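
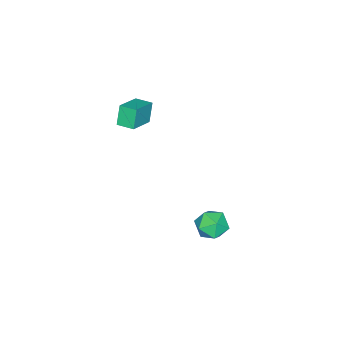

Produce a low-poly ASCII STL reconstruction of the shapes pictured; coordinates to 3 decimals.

solid 
facet normal -0.175 0.773 0.609
outer loop
vertex 0.436 4.271 -3.157
vertex 0.047 3.67 -2.506
vertex 0.994 3.864 -2.48
endloop
endfacet
facet normal 0.401 0.893 0.206
outer loop
vertex 0.436 4.271 -3.157
vertex 0.994 3.864 -2.48
vertex 1.311 3.932 -3.392
endloop
endfacet
facet normal 0.202 0.854 -0.479
outer loop
vertex 0.436 4.271 -3.157
vertex 1.311 3.932 -3.392
vertex 0.559 3.78 -3.981
endloop
endfacet
facet normal -0.496 0.712 -0.498
outer loop
vertex 0.436 4.271 -3.157
vertex 0.559 3.78 -3.981
vertex -0.222 3.619 -3.434
endloop
endfacet
facet normal -0.729 0.662 0.175
outer loop
vertex 0.436 4.271 -3.157
vertex -0.222 3.619 -3.434
vertex 0.047 3.67 -2.506
endloop
endfacet
facet normal 0.870 0.368 0.330
outer loop
vertex 1.311 3.932 -3.392
vertex 0.994 3.864 -2.48
vertex 1.462 3.121 -2.886
endloop
endfacet
facet normal -0.063 0.175 0.983
outer loop
vertex 0.994 3.864 -2.48
vertex 0.047 3.67 -2.506
vertex 0.681 2.96 -2.339
endloop
endfacet
facet normal -0.960 -0.005 0.279
outer loop
vertex 0.047 3.67 -2.506
vertex -0.222 3.619 -3.434
vertex -0.071 2.808 -2.928
endloop
endfacet
facet normal -0.582 0.075 -0.809
outer loop
vertex -0.222 3.619 -3.434
vertex 0.559 3.78 -3.981
vertex 0.246 2.876 -3.84
endloop
endfacet
facet normal 0.548 0.306 -0.779
outer loop
vertex 0.559 3.78 -3.981
vertex 1.311 3.932 -3.392
vertex 1.193 3.07 -3.814
endloop
endfacet
facet normal 0.496 -0.712 0.498
outer loop
vertex 0.804 2.469 -3.163
vertex 1.462 3.121 -2.886
vertex 0.681 2.96 -2.339
endloop
endfacet
facet normal -0.202 -0.854 0.479
outer loop
vertex 0.804 2.469 -3.163
vertex 0.681 2.96 -2.339
vertex -0.071 2.808 -2.928
endloop
endfacet
facet normal -0.401 -0.893 -0.206
outer loop
vertex 0.804 2.469 -3.163
vertex -0.071 2.808 -2.928
vertex 0.246 2.876 -3.84
endloop
endfacet
facet normal 0.175 -0.773 -0.609
outer loop
vertex 0.804 2.469 -3.163
vertex 0.246 2.876 -3.84
vertex 1.193 3.07 -3.814
endloop
endfacet
facet normal 0.729 -0.662 -0.175
outer loop
vertex 0.804 2.469 -3.163
vertex 1.193 3.07 -3.814
vertex 1.462 3.121 -2.886
endloop
endfacet
facet normal 0.582 -0.075 0.809
outer loop
vertex 0.681 2.96 -2.339
vertex 1.462 3.121 -2.886
vertex 0.994 3.864 -2.48
endloop
endfacet
facet normal -0.548 -0.306 0.779
outer loop
vertex -0.071 2.808 -2.928
vertex 0.681 2.96 -2.339
vertex 0.047 3.67 -2.506
endloop
endfacet
facet normal -0.870 -0.368 -0.330
outer loop
vertex 0.246 2.876 -3.84
vertex -0.071 2.808 -2.928
vertex -0.222 3.619 -3.434
endloop
endfacet
facet normal 0.063 -0.175 -0.983
outer loop
vertex 1.193 3.07 -3.814
vertex 0.246 2.876 -3.84
vertex 0.559 3.78 -3.981
endloop
endfacet
facet normal 0.960 0.005 -0.279
outer loop
vertex 1.462 3.121 -2.886
vertex 1.193 3.07 -3.814
vertex 1.311 3.932 -3.392
endloop
endfacet
facet normal -0.927 -0.013 -0.375
outer loop
vertex -4.506 -4.244 -0.59
vertex -4.547 -3.237 -0.523
vertex -4.029 -4.145 -1.774
endloop
endfacet
facet normal 0.041 -0.997 -0.067
outer loop
vertex -2.453 -4.123 -1.137
vertex -4.506 -4.244 -0.59
vertex -4.029 -4.145 -1.774
endloop
endfacet
facet normal -0.927 -0.013 -0.375
outer loop
vertex -4.029 -4.145 -1.774
vertex -4.547 -3.237 -0.523
vertex -4.07 -3.138 -1.707
endloop
endfacet
facet normal 0.373 0.077 -0.925
outer loop
vertex -4.07 -3.138 -1.707
vertex -2.453 -4.123 -1.137
vertex -4.029 -4.145 -1.774
endloop
endfacet
facet normal -0.373 -0.077 0.925
outer loop
vertex -4.506 -4.244 -0.59
vertex -2.971 -3.215 0.114
vertex -4.547 -3.237 -0.523
endloop
endfacet
facet normal 0.041 -0.997 -0.067
outer loop
vertex -2.93 -4.222 0.047
vertex -4.506 -4.244 -0.59
vertex -2.453 -4.123 -1.137
endloop
endfacet
facet normal -0.373 -0.077 0.925
outer loop
vertex -2.93 -4.222 0.047
vertex -2.971 -3.215 0.114
vertex -4.506 -4.244 -0.59
endloop
endfacet
facet normal -0.041 0.997 0.067
outer loop
vertex -4.547 -3.237 -0.523
vertex -2.971 -3.215 0.114
vertex -4.07 -3.138 -1.707
endloop
endfacet
facet normal 0.373 0.077 -0.925
outer loop
vertex -2.494 -3.116 -1.07
vertex -2.453 -4.123 -1.137
vertex -4.07 -3.138 -1.707
endloop
endfacet
facet normal -0.041 0.997 0.067
outer loop
vertex -4.07 -3.138 -1.707
vertex -2.971 -3.215 0.114
vertex -2.494 -3.116 -1.07
endloop
endfacet
facet normal 0.927 0.013 0.375
outer loop
vertex -2.494 -3.116 -1.07
vertex -2.93 -4.222 0.047
vertex -2.453 -4.123 -1.137
endloop
endfacet
facet normal 0.927 0.013 0.375
outer loop
vertex -2.971 -3.215 0.114
vertex -2.93 -4.222 0.047
vertex -2.494 -3.116 -1.07
endloop
endfacet

endsolid


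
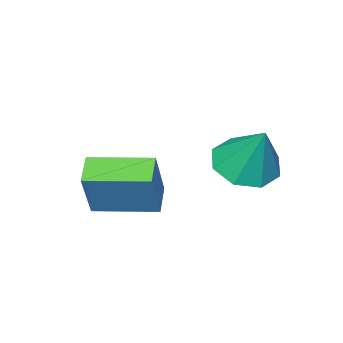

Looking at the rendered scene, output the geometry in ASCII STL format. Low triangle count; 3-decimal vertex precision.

solid 
facet normal -0.611 0.788 0.075
outer loop
vertex 2.772 0.542 -1.31
vertex 3.478 1.127 -1.708
vertex 2.124 0.197 -2.965
endloop
endfacet
facet normal -0.706 -0.586 0.398
outer loop
vertex 3.322 -1.347 -3.112
vertex 2.772 0.542 -1.31
vertex 2.124 0.197 -2.965
endloop
endfacet
facet normal -0.611 0.788 0.075
outer loop
vertex 2.124 0.197 -2.965
vertex 3.478 1.127 -1.708
vertex 2.83 0.782 -3.363
endloop
endfacet
facet normal -0.358 -0.190 -0.914
outer loop
vertex 2.83 0.782 -3.363
vertex 3.322 -1.347 -3.112
vertex 2.124 0.197 -2.965
endloop
endfacet
facet normal 0.358 0.190 0.914
outer loop
vertex 2.772 0.542 -1.31
vertex 4.676 -0.417 -1.855
vertex 3.478 1.127 -1.708
endloop
endfacet
facet normal -0.706 -0.586 0.398
outer loop
vertex 3.97 -1.002 -1.457
vertex 2.772 0.542 -1.31
vertex 3.322 -1.347 -3.112
endloop
endfacet
facet normal 0.358 0.190 0.914
outer loop
vertex 3.97 -1.002 -1.457
vertex 4.676 -0.417 -1.855
vertex 2.772 0.542 -1.31
endloop
endfacet
facet normal 0.706 0.586 -0.398
outer loop
vertex 3.478 1.127 -1.708
vertex 4.676 -0.417 -1.855
vertex 2.83 0.782 -3.363
endloop
endfacet
facet normal -0.358 -0.190 -0.914
outer loop
vertex 4.028 -0.762 -3.51
vertex 3.322 -1.347 -3.112
vertex 2.83 0.782 -3.363
endloop
endfacet
facet normal 0.706 0.586 -0.398
outer loop
vertex 2.83 0.782 -3.363
vertex 4.676 -0.417 -1.855
vertex 4.028 -0.762 -3.51
endloop
endfacet
facet normal 0.611 -0.788 -0.075
outer loop
vertex 4.028 -0.762 -3.51
vertex 3.97 -1.002 -1.457
vertex 3.322 -1.347 -3.112
endloop
endfacet
facet normal 0.611 -0.788 -0.075
outer loop
vertex 4.676 -0.417 -1.855
vertex 3.97 -1.002 -1.457
vertex 4.028 -0.762 -3.51
endloop
endfacet
facet normal -0.097 -0.473 -0.876
outer loop
vertex 1.544 1.501 -1.066
vertex 1.041 2.324 -1.455
vertex 2.036 2.027 -1.405
endloop
endfacet
facet normal 0.736 -0.297 0.608
outer loop
vertex 1.544 1.501 -1.066
vertex 2.036 2.027 -1.405
vertex 1.219 3.196 0.155
endloop
endfacet
facet normal -0.097 -0.473 -0.876
outer loop
vertex 2.036 2.027 -1.405
vertex 1.041 2.324 -1.455
vertex 1.946 2.727 -1.773
endloop
endfacet
facet normal 0.921 0.267 0.282
outer loop
vertex 2.036 2.027 -1.405
vertex 1.946 2.727 -1.773
vertex 1.219 3.196 0.155
endloop
endfacet
facet normal -0.096 -0.474 -0.875
outer loop
vertex 1.946 2.727 -1.773
vertex 1.041 2.324 -1.455
vertex 1.325 3.191 -1.956
endloop
endfacet
facet normal 0.593 0.805 0.028
outer loop
vertex 1.946 2.727 -1.773
vertex 1.325 3.191 -1.956
vertex 1.219 3.196 0.155
endloop
endfacet
facet normal -0.097 -0.474 -0.875
outer loop
vertex 1.325 3.191 -1.956
vertex 1.041 2.324 -1.455
vertex 0.538 3.147 -1.845
endloop
endfacet
facet normal -0.057 0.998 -0.005
outer loop
vertex 1.325 3.191 -1.956
vertex 0.538 3.147 -1.845
vertex 1.219 3.196 0.155
endloop
endfacet
facet normal -0.097 -0.474 -0.875
outer loop
vertex 0.538 3.147 -1.845
vertex 1.041 2.324 -1.455
vertex 0.046 2.621 -1.506
endloop
endfacet
facet normal -0.647 0.735 0.202
outer loop
vertex 0.538 3.147 -1.845
vertex 0.046 2.621 -1.506
vertex 1.219 3.196 0.155
endloop
endfacet
facet normal -0.097 -0.474 -0.875
outer loop
vertex 0.046 2.621 -1.506
vertex 1.041 2.324 -1.455
vertex 0.136 1.922 -1.137
endloop
endfacet
facet normal -0.832 0.172 0.528
outer loop
vertex 0.046 2.621 -1.506
vertex 0.136 1.922 -1.137
vertex 1.219 3.196 0.155
endloop
endfacet
facet normal -0.097 -0.474 -0.875
outer loop
vertex 0.136 1.922 -1.137
vertex 1.041 2.324 -1.455
vertex 0.757 1.458 -0.955
endloop
endfacet
facet normal -0.503 -0.366 0.783
outer loop
vertex 0.136 1.922 -1.137
vertex 0.757 1.458 -0.955
vertex 1.219 3.196 0.155
endloop
endfacet
facet normal -0.098 -0.473 -0.875
outer loop
vertex 0.757 1.458 -0.955
vertex 1.041 2.324 -1.455
vertex 1.544 1.501 -1.066
endloop
endfacet
facet normal 0.146 -0.560 0.816
outer loop
vertex 0.757 1.458 -0.955
vertex 1.544 1.501 -1.066
vertex 1.219 3.196 0.155
endloop
endfacet

endsolid


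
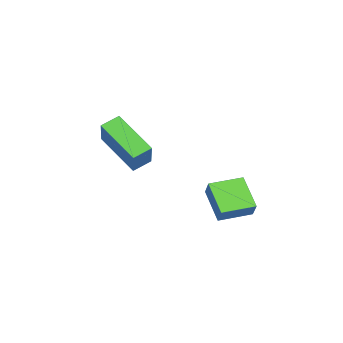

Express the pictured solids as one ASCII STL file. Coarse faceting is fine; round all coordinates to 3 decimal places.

solid 
facet normal -0.683 -0.249 -0.687
outer loop
vertex 1.403 -2.818 2.528
vertex 2.092 -1.273 1.284
vertex 1.965 -3.36 2.166
endloop
endfacet
facet normal -0.328 -0.736 0.593
outer loop
vertex 3.208 -2.907 3.416
vertex 1.403 -2.818 2.528
vertex 1.965 -3.36 2.166
endloop
endfacet
facet normal -0.683 -0.249 -0.687
outer loop
vertex 1.965 -3.36 2.166
vertex 2.092 -1.273 1.284
vertex 2.653 -1.815 0.922
endloop
endfacet
facet normal 0.653 -0.630 -0.421
outer loop
vertex 2.653 -1.815 0.922
vertex 3.208 -2.907 3.416
vertex 1.965 -3.36 2.166
endloop
endfacet
facet normal -0.653 0.630 0.421
outer loop
vertex 1.403 -2.818 2.528
vertex 3.335 -0.82 2.534
vertex 2.092 -1.273 1.284
endloop
endfacet
facet normal -0.328 -0.735 0.593
outer loop
vertex 2.647 -2.365 3.778
vertex 1.403 -2.818 2.528
vertex 3.208 -2.907 3.416
endloop
endfacet
facet normal -0.653 0.630 0.421
outer loop
vertex 2.647 -2.365 3.778
vertex 3.335 -0.82 2.534
vertex 1.403 -2.818 2.528
endloop
endfacet
facet normal 0.328 0.736 -0.593
outer loop
vertex 2.092 -1.273 1.284
vertex 3.335 -0.82 2.534
vertex 2.653 -1.815 0.922
endloop
endfacet
facet normal 0.653 -0.630 -0.421
outer loop
vertex 3.897 -1.362 2.172
vertex 3.208 -2.907 3.416
vertex 2.653 -1.815 0.922
endloop
endfacet
facet normal 0.328 0.736 -0.593
outer loop
vertex 2.653 -1.815 0.922
vertex 3.335 -0.82 2.534
vertex 3.897 -1.362 2.172
endloop
endfacet
facet normal 0.683 0.248 0.687
outer loop
vertex 3.897 -1.362 2.172
vertex 2.647 -2.365 3.778
vertex 3.208 -2.907 3.416
endloop
endfacet
facet normal 0.683 0.249 0.687
outer loop
vertex 3.335 -0.82 2.534
vertex 2.647 -2.365 3.778
vertex 3.897 -1.362 2.172
endloop
endfacet
facet normal -0.578 -0.496 0.649
outer loop
vertex 2.319 1.105 0.488
vertex 1.501 2.256 0.639
vertex 1.775 0.811 -0.221
endloop
endfacet
facet normal 0.576 -0.810 -0.106
outer loop
vertex 2.699 1.604 -1.259
vertex 2.319 1.105 0.488
vertex 1.775 0.811 -0.221
endloop
endfacet
facet normal -0.578 -0.496 0.649
outer loop
vertex 1.775 0.811 -0.221
vertex 1.501 2.256 0.639
vertex 0.957 1.962 -0.07
endloop
endfacet
facet normal -0.579 -0.312 -0.754
outer loop
vertex 0.957 1.962 -0.07
vertex 2.699 1.604 -1.259
vertex 1.775 0.811 -0.221
endloop
endfacet
facet normal 0.579 0.312 0.754
outer loop
vertex 2.319 1.105 0.488
vertex 2.425 3.049 -0.399
vertex 1.501 2.256 0.639
endloop
endfacet
facet normal 0.576 -0.810 -0.106
outer loop
vertex 3.243 1.898 -0.55
vertex 2.319 1.105 0.488
vertex 2.699 1.604 -1.259
endloop
endfacet
facet normal 0.579 0.312 0.754
outer loop
vertex 3.243 1.898 -0.55
vertex 2.425 3.049 -0.399
vertex 2.319 1.105 0.488
endloop
endfacet
facet normal -0.576 0.810 0.106
outer loop
vertex 1.501 2.256 0.639
vertex 2.425 3.049 -0.399
vertex 0.957 1.962 -0.07
endloop
endfacet
facet normal -0.579 -0.312 -0.754
outer loop
vertex 1.881 2.755 -1.108
vertex 2.699 1.604 -1.259
vertex 0.957 1.962 -0.07
endloop
endfacet
facet normal -0.576 0.810 0.106
outer loop
vertex 0.957 1.962 -0.07
vertex 2.425 3.049 -0.399
vertex 1.881 2.755 -1.108
endloop
endfacet
facet normal 0.578 0.496 -0.649
outer loop
vertex 1.881 2.755 -1.108
vertex 3.243 1.898 -0.55
vertex 2.699 1.604 -1.259
endloop
endfacet
facet normal 0.578 0.496 -0.649
outer loop
vertex 2.425 3.049 -0.399
vertex 3.243 1.898 -0.55
vertex 1.881 2.755 -1.108
endloop
endfacet

endsolid


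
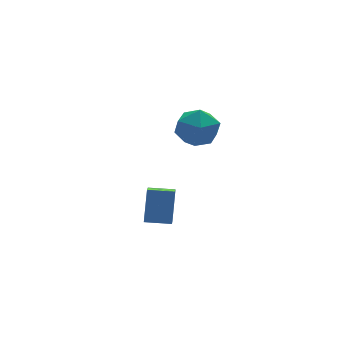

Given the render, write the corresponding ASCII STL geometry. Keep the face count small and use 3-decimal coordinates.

solid 
facet normal -0.283 -0.423 -0.861
outer loop
vertex -0.697 0.011 -2.159
vertex -1.64 0.513 -2.095
vertex -0.288 0.849 -2.705
endloop
endfacet
facet normal 0.881 -0.469 -0.060
outer loop
vertex 0.14 1.487 -1.405
vertex -0.697 0.011 -2.159
vertex -0.288 0.849 -2.705
endloop
endfacet
facet normal -0.283 -0.423 -0.861
outer loop
vertex -0.288 0.849 -2.705
vertex -1.64 0.513 -2.095
vertex -1.231 1.351 -2.641
endloop
endfacet
facet normal 0.379 0.776 -0.505
outer loop
vertex -1.231 1.351 -2.641
vertex 0.14 1.487 -1.405
vertex -0.288 0.849 -2.705
endloop
endfacet
facet normal -0.379 -0.776 0.505
outer loop
vertex -0.697 0.011 -2.159
vertex -1.212 1.151 -0.795
vertex -1.64 0.513 -2.095
endloop
endfacet
facet normal 0.881 -0.469 -0.060
outer loop
vertex -0.269 0.649 -0.859
vertex -0.697 0.011 -2.159
vertex 0.14 1.487 -1.405
endloop
endfacet
facet normal -0.379 -0.776 0.505
outer loop
vertex -0.269 0.649 -0.859
vertex -1.212 1.151 -0.795
vertex -0.697 0.011 -2.159
endloop
endfacet
facet normal -0.881 0.469 0.060
outer loop
vertex -1.64 0.513 -2.095
vertex -1.212 1.151 -0.795
vertex -1.231 1.351 -2.641
endloop
endfacet
facet normal 0.379 0.776 -0.505
outer loop
vertex -0.803 1.989 -1.341
vertex 0.14 1.487 -1.405
vertex -1.231 1.351 -2.641
endloop
endfacet
facet normal -0.881 0.469 0.060
outer loop
vertex -1.231 1.351 -2.641
vertex -1.212 1.151 -0.795
vertex -0.803 1.989 -1.341
endloop
endfacet
facet normal 0.283 0.423 0.861
outer loop
vertex -0.803 1.989 -1.341
vertex -0.269 0.649 -0.859
vertex 0.14 1.487 -1.405
endloop
endfacet
facet normal 0.283 0.423 0.861
outer loop
vertex -1.212 1.151 -0.795
vertex -0.269 0.649 -0.859
vertex -0.803 1.989 -1.341
endloop
endfacet
facet normal -0.998 0.043 -0.043
outer loop
vertex -0.191 0.861 2.374
vertex -0.237 -0.123 2.453
vertex -0.248 0.439 3.266
endloop
endfacet
facet normal -0.730 0.634 0.253
outer loop
vertex -0.191 0.861 2.374
vertex -0.248 0.439 3.266
vertex 0.363 1.201 3.119
endloop
endfacet
facet normal -0.284 0.934 -0.215
outer loop
vertex -0.191 0.861 2.374
vertex 0.363 1.201 3.119
vertex 0.752 1.111 2.214
endloop
endfacet
facet normal -0.276 0.529 -0.803
outer loop
vertex -0.191 0.861 2.374
vertex 0.752 1.111 2.214
vertex 0.381 0.293 1.803
endloop
endfacet
facet normal -0.717 -0.022 -0.696
outer loop
vertex -0.191 0.861 2.374
vertex 0.381 0.293 1.803
vertex -0.237 -0.123 2.453
endloop
endfacet
facet normal -0.350 0.440 0.827
outer loop
vertex 0.363 1.201 3.119
vertex -0.248 0.439 3.266
vertex 0.659 0.427 3.657
endloop
endfacet
facet normal -0.785 -0.515 0.345
outer loop
vertex -0.248 0.439 3.266
vertex -0.237 -0.123 2.453
vertex 0.288 -0.391 3.246
endloop
endfacet
facet normal -0.330 -0.621 -0.711
outer loop
vertex -0.237 -0.123 2.453
vertex 0.381 0.293 1.803
vertex 0.677 -0.481 2.341
endloop
endfacet
facet normal 0.384 0.269 -0.883
outer loop
vertex 0.381 0.293 1.803
vertex 0.752 1.111 2.214
vertex 1.288 0.281 2.194
endloop
endfacet
facet normal 0.371 0.926 0.067
outer loop
vertex 0.752 1.111 2.214
vertex 0.363 1.201 3.119
vertex 1.277 0.843 3.007
endloop
endfacet
facet normal 0.276 -0.529 0.803
outer loop
vertex 1.231 -0.141 3.086
vertex 0.659 0.427 3.657
vertex 0.288 -0.391 3.246
endloop
endfacet
facet normal 0.284 -0.934 0.215
outer loop
vertex 1.231 -0.141 3.086
vertex 0.288 -0.391 3.246
vertex 0.677 -0.481 2.341
endloop
endfacet
facet normal 0.730 -0.634 -0.253
outer loop
vertex 1.231 -0.141 3.086
vertex 0.677 -0.481 2.341
vertex 1.288 0.281 2.194
endloop
endfacet
facet normal 0.998 -0.043 0.043
outer loop
vertex 1.231 -0.141 3.086
vertex 1.288 0.281 2.194
vertex 1.277 0.843 3.007
endloop
endfacet
facet normal 0.717 0.022 0.696
outer loop
vertex 1.231 -0.141 3.086
vertex 1.277 0.843 3.007
vertex 0.659 0.427 3.657
endloop
endfacet
facet normal -0.384 -0.269 0.883
outer loop
vertex 0.288 -0.391 3.246
vertex 0.659 0.427 3.657
vertex -0.248 0.439 3.266
endloop
endfacet
facet normal -0.371 -0.926 -0.067
outer loop
vertex 0.677 -0.481 2.341
vertex 0.288 -0.391 3.246
vertex -0.237 -0.123 2.453
endloop
endfacet
facet normal 0.350 -0.440 -0.827
outer loop
vertex 1.288 0.281 2.194
vertex 0.677 -0.481 2.341
vertex 0.381 0.293 1.803
endloop
endfacet
facet normal 0.785 0.515 -0.345
outer loop
vertex 1.277 0.843 3.007
vertex 1.288 0.281 2.194
vertex 0.752 1.111 2.214
endloop
endfacet
facet normal 0.330 0.621 0.711
outer loop
vertex 0.659 0.427 3.657
vertex 1.277 0.843 3.007
vertex 0.363 1.201 3.119
endloop
endfacet

endsolid


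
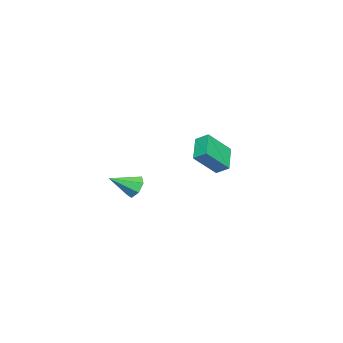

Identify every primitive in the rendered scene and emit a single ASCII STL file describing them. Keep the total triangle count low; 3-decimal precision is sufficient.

solid 
facet normal -0.551 0.471 -0.688
outer loop
vertex -4.929 3.13 -1.383
vertex -4.865 3.894 -0.911
vertex -3.491 3.545 -2.251
endloop
endfacet
facet normal -0.071 -0.849 -0.524
outer loop
vertex -2.415 2.626 -0.909
vertex -4.929 3.13 -1.383
vertex -3.491 3.545 -2.251
endloop
endfacet
facet normal -0.551 0.471 -0.688
outer loop
vertex -3.491 3.545 -2.251
vertex -4.865 3.894 -0.911
vertex -3.427 4.309 -1.779
endloop
endfacet
facet normal 0.831 0.240 -0.502
outer loop
vertex -3.427 4.309 -1.779
vertex -2.415 2.626 -0.909
vertex -3.491 3.545 -2.251
endloop
endfacet
facet normal -0.831 -0.240 0.502
outer loop
vertex -4.929 3.13 -1.383
vertex -3.789 2.975 0.431
vertex -4.865 3.894 -0.911
endloop
endfacet
facet normal -0.071 -0.849 -0.524
outer loop
vertex -3.853 2.211 -0.041
vertex -4.929 3.13 -1.383
vertex -2.415 2.626 -0.909
endloop
endfacet
facet normal -0.831 -0.240 0.502
outer loop
vertex -3.853 2.211 -0.041
vertex -3.789 2.975 0.431
vertex -4.929 3.13 -1.383
endloop
endfacet
facet normal 0.071 0.849 0.524
outer loop
vertex -4.865 3.894 -0.911
vertex -3.789 2.975 0.431
vertex -3.427 4.309 -1.779
endloop
endfacet
facet normal 0.831 0.240 -0.502
outer loop
vertex -2.351 3.39 -0.437
vertex -2.415 2.626 -0.909
vertex -3.427 4.309 -1.779
endloop
endfacet
facet normal 0.071 0.849 0.524
outer loop
vertex -3.427 4.309 -1.779
vertex -3.789 2.975 0.431
vertex -2.351 3.39 -0.437
endloop
endfacet
facet normal 0.551 -0.471 0.688
outer loop
vertex -2.351 3.39 -0.437
vertex -3.853 2.211 -0.041
vertex -2.415 2.626 -0.909
endloop
endfacet
facet normal 0.551 -0.471 0.688
outer loop
vertex -3.789 2.975 0.431
vertex -3.853 2.211 -0.041
vertex -2.351 3.39 -0.437
endloop
endfacet
facet normal -0.562 0.665 -0.492
outer loop
vertex 3.449 1.488 -1.768
vertex 2.951 1.492 -1.194
vertex 3.562 1.933 -1.295
endloop
endfacet
facet normal 0.965 0.031 -0.260
outer loop
vertex 3.449 1.488 -1.768
vertex 3.562 1.933 -1.295
vertex 3.849 0.428 -0.406
endloop
endfacet
facet normal -0.561 0.665 -0.493
outer loop
vertex 3.562 1.933 -1.295
vertex 2.951 1.492 -1.194
vertex 3.214 2.046 -0.746
endloop
endfacet
facet normal 0.807 0.407 0.428
outer loop
vertex 3.562 1.933 -1.295
vertex 3.214 2.046 -0.746
vertex 3.849 0.428 -0.406
endloop
endfacet
facet normal -0.562 0.665 -0.492
outer loop
vertex 3.214 2.046 -0.746
vertex 2.951 1.492 -1.194
vertex 2.669 1.742 -0.534
endloop
endfacet
facet normal 0.209 0.279 0.937
outer loop
vertex 3.214 2.046 -0.746
vertex 2.669 1.742 -0.534
vertex 3.849 0.428 -0.406
endloop
endfacet
facet normal -0.562 0.665 -0.492
outer loop
vertex 2.669 1.742 -0.534
vertex 2.951 1.492 -1.194
vertex 2.336 1.25 -0.819
endloop
endfacet
facet normal -0.382 -0.256 0.888
outer loop
vertex 2.669 1.742 -0.534
vertex 2.336 1.25 -0.819
vertex 3.849 0.428 -0.406
endloop
endfacet
facet normal -0.562 0.665 -0.492
outer loop
vertex 2.336 1.25 -0.819
vertex 2.951 1.492 -1.194
vertex 2.466 0.94 -1.387
endloop
endfacet
facet normal -0.518 -0.795 0.315
outer loop
vertex 2.336 1.25 -0.819
vertex 2.466 0.94 -1.387
vertex 3.849 0.428 -0.406
endloop
endfacet
facet normal -0.562 0.665 -0.492
outer loop
vertex 2.466 0.94 -1.387
vertex 2.951 1.492 -1.194
vertex 2.961 1.046 -1.809
endloop
endfacet
facet normal -0.098 -0.932 -0.349
outer loop
vertex 2.466 0.94 -1.387
vertex 2.961 1.046 -1.809
vertex 3.849 0.428 -0.406
endloop
endfacet
facet normal -0.561 0.666 -0.492
outer loop
vertex 2.961 1.046 -1.809
vertex 2.951 1.492 -1.194
vertex 3.449 1.488 -1.768
endloop
endfacet
facet normal 0.562 -0.565 -0.604
outer loop
vertex 2.961 1.046 -1.809
vertex 3.449 1.488 -1.768
vertex 3.849 0.428 -0.406
endloop
endfacet

endsolid


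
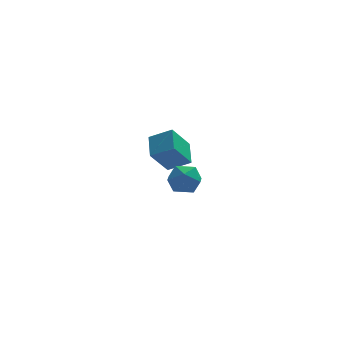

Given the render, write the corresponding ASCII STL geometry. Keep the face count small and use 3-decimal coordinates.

solid 
facet normal -0.424 0.803 0.419
outer loop
vertex -1.481 -1.089 3.711
vertex -1.234 -1.355 4.47
vertex -0.733 -0.854 4.017
endloop
endfacet
facet normal -0.199 0.949 -0.243
outer loop
vertex -1.481 -1.089 3.711
vertex -0.733 -0.854 4.017
vertex -0.806 -1.076 3.209
endloop
endfacet
facet normal -0.524 0.498 -0.691
outer loop
vertex -1.481 -1.089 3.711
vertex -0.806 -1.076 3.209
vertex -1.352 -1.714 3.163
endloop
endfacet
facet normal -0.949 0.073 -0.306
outer loop
vertex -1.481 -1.089 3.711
vertex -1.352 -1.714 3.163
vertex -1.617 -1.886 3.943
endloop
endfacet
facet normal -0.887 0.262 0.380
outer loop
vertex -1.481 -1.089 3.711
vertex -1.617 -1.886 3.943
vertex -1.234 -1.355 4.47
endloop
endfacet
facet normal 0.503 0.821 -0.271
outer loop
vertex -0.806 -1.076 3.209
vertex -0.733 -0.854 4.017
vertex -0.143 -1.334 3.657
endloop
endfacet
facet normal 0.139 0.584 0.800
outer loop
vertex -0.733 -0.854 4.017
vertex -1.234 -1.355 4.47
vertex -0.408 -1.506 4.437
endloop
endfacet
facet normal -0.611 -0.291 0.737
outer loop
vertex -1.234 -1.355 4.47
vertex -1.617 -1.886 3.943
vertex -0.954 -2.144 4.391
endloop
endfacet
facet normal -0.712 -0.595 -0.373
outer loop
vertex -1.617 -1.886 3.943
vertex -1.352 -1.714 3.163
vertex -1.027 -2.366 3.583
endloop
endfacet
facet normal -0.023 0.092 -0.996
outer loop
vertex -1.352 -1.714 3.163
vertex -0.806 -1.076 3.209
vertex -0.526 -1.865 3.13
endloop
endfacet
facet normal 0.949 -0.073 0.306
outer loop
vertex -0.279 -2.131 3.889
vertex -0.143 -1.334 3.657
vertex -0.408 -1.506 4.437
endloop
endfacet
facet normal 0.524 -0.498 0.691
outer loop
vertex -0.279 -2.131 3.889
vertex -0.408 -1.506 4.437
vertex -0.954 -2.144 4.391
endloop
endfacet
facet normal 0.199 -0.949 0.243
outer loop
vertex -0.279 -2.131 3.889
vertex -0.954 -2.144 4.391
vertex -1.027 -2.366 3.583
endloop
endfacet
facet normal 0.424 -0.803 -0.419
outer loop
vertex -0.279 -2.131 3.889
vertex -1.027 -2.366 3.583
vertex -0.526 -1.865 3.13
endloop
endfacet
facet normal 0.887 -0.262 -0.380
outer loop
vertex -0.279 -2.131 3.889
vertex -0.526 -1.865 3.13
vertex -0.143 -1.334 3.657
endloop
endfacet
facet normal 0.712 0.595 0.373
outer loop
vertex -0.408 -1.506 4.437
vertex -0.143 -1.334 3.657
vertex -0.733 -0.854 4.017
endloop
endfacet
facet normal 0.023 -0.092 0.996
outer loop
vertex -0.954 -2.144 4.391
vertex -0.408 -1.506 4.437
vertex -1.234 -1.355 4.47
endloop
endfacet
facet normal -0.503 -0.821 0.271
outer loop
vertex -1.027 -2.366 3.583
vertex -0.954 -2.144 4.391
vertex -1.617 -1.886 3.943
endloop
endfacet
facet normal -0.139 -0.584 -0.800
outer loop
vertex -0.526 -1.865 3.13
vertex -1.027 -2.366 3.583
vertex -1.352 -1.714 3.163
endloop
endfacet
facet normal 0.611 0.291 -0.737
outer loop
vertex -0.143 -1.334 3.657
vertex -0.526 -1.865 3.13
vertex -0.806 -1.076 3.209
endloop
endfacet
facet normal -0.531 -0.330 0.780
outer loop
vertex -0.858 2.807 3.33
vertex -0.807 4.018 3.877
vertex -1.882 3.108 2.76
endloop
endfacet
facet normal -0.039 -0.911 -0.411
outer loop
vertex -1.053 3.622 1.543
vertex -0.858 2.807 3.33
vertex -1.882 3.108 2.76
endloop
endfacet
facet normal -0.531 -0.330 0.780
outer loop
vertex -1.882 3.108 2.76
vertex -0.807 4.018 3.877
vertex -1.831 4.319 3.307
endloop
endfacet
facet normal -0.846 0.249 -0.471
outer loop
vertex -1.831 4.319 3.307
vertex -1.053 3.622 1.543
vertex -1.882 3.108 2.76
endloop
endfacet
facet normal 0.846 -0.249 0.471
outer loop
vertex -0.858 2.807 3.33
vertex 0.022 4.532 2.66
vertex -0.807 4.018 3.877
endloop
endfacet
facet normal -0.039 -0.911 -0.411
outer loop
vertex -0.029 3.321 2.113
vertex -0.858 2.807 3.33
vertex -1.053 3.622 1.543
endloop
endfacet
facet normal 0.846 -0.249 0.471
outer loop
vertex -0.029 3.321 2.113
vertex 0.022 4.532 2.66
vertex -0.858 2.807 3.33
endloop
endfacet
facet normal 0.039 0.911 0.411
outer loop
vertex -0.807 4.018 3.877
vertex 0.022 4.532 2.66
vertex -1.831 4.319 3.307
endloop
endfacet
facet normal -0.846 0.249 -0.471
outer loop
vertex -1.002 4.833 2.09
vertex -1.053 3.622 1.543
vertex -1.831 4.319 3.307
endloop
endfacet
facet normal 0.039 0.911 0.411
outer loop
vertex -1.831 4.319 3.307
vertex 0.022 4.532 2.66
vertex -1.002 4.833 2.09
endloop
endfacet
facet normal 0.531 0.330 -0.780
outer loop
vertex -1.002 4.833 2.09
vertex -0.029 3.321 2.113
vertex -1.053 3.622 1.543
endloop
endfacet
facet normal 0.531 0.330 -0.780
outer loop
vertex 0.022 4.532 2.66
vertex -0.029 3.321 2.113
vertex -1.002 4.833 2.09
endloop
endfacet

endsolid


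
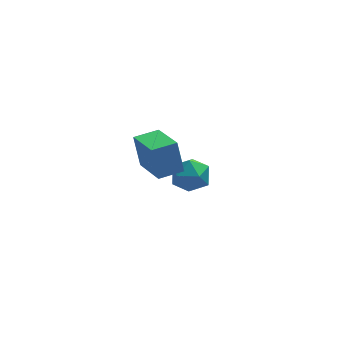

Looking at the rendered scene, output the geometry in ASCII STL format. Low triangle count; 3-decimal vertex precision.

solid 
facet normal -0.987 0.049 0.153
outer loop
vertex 1.001 2.696 -4.189
vertex 1.122 2.333 -3.289
vertex 1.148 3.3 -3.434
endloop
endfacet
facet normal -0.773 0.560 -0.298
outer loop
vertex 1.001 2.696 -4.189
vertex 1.148 3.3 -3.434
vertex 1.597 3.466 -4.287
endloop
endfacet
facet normal -0.457 0.245 -0.855
outer loop
vertex 1.001 2.696 -4.189
vertex 1.597 3.466 -4.287
vertex 1.848 2.602 -4.669
endloop
endfacet
facet normal -0.476 -0.460 -0.750
outer loop
vertex 1.001 2.696 -4.189
vertex 1.848 2.602 -4.669
vertex 1.554 1.902 -4.053
endloop
endfacet
facet normal -0.804 -0.581 -0.126
outer loop
vertex 1.001 2.696 -4.189
vertex 1.554 1.902 -4.053
vertex 1.122 2.333 -3.289
endloop
endfacet
facet normal -0.283 0.958 0.037
outer loop
vertex 1.597 3.466 -4.287
vertex 1.148 3.3 -3.434
vertex 2.086 3.578 -3.447
endloop
endfacet
facet normal -0.630 0.132 0.765
outer loop
vertex 1.148 3.3 -3.434
vertex 1.122 2.333 -3.289
vertex 1.792 2.878 -2.831
endloop
endfacet
facet normal -0.334 -0.889 0.313
outer loop
vertex 1.122 2.333 -3.289
vertex 1.554 1.902 -4.053
vertex 2.043 2.014 -3.213
endloop
endfacet
facet normal 0.196 -0.693 -0.694
outer loop
vertex 1.554 1.902 -4.053
vertex 1.848 2.602 -4.669
vertex 2.492 2.18 -4.066
endloop
endfacet
facet normal 0.227 0.448 -0.865
outer loop
vertex 1.848 2.602 -4.669
vertex 1.597 3.466 -4.287
vertex 2.518 3.147 -4.211
endloop
endfacet
facet normal 0.476 0.460 0.750
outer loop
vertex 2.639 2.784 -3.311
vertex 2.086 3.578 -3.447
vertex 1.792 2.878 -2.831
endloop
endfacet
facet normal 0.457 -0.245 0.855
outer loop
vertex 2.639 2.784 -3.311
vertex 1.792 2.878 -2.831
vertex 2.043 2.014 -3.213
endloop
endfacet
facet normal 0.773 -0.560 0.298
outer loop
vertex 2.639 2.784 -3.311
vertex 2.043 2.014 -3.213
vertex 2.492 2.18 -4.066
endloop
endfacet
facet normal 0.987 -0.049 -0.153
outer loop
vertex 2.639 2.784 -3.311
vertex 2.492 2.18 -4.066
vertex 2.518 3.147 -4.211
endloop
endfacet
facet normal 0.804 0.581 0.126
outer loop
vertex 2.639 2.784 -3.311
vertex 2.518 3.147 -4.211
vertex 2.086 3.578 -3.447
endloop
endfacet
facet normal -0.196 0.693 0.694
outer loop
vertex 1.792 2.878 -2.831
vertex 2.086 3.578 -3.447
vertex 1.148 3.3 -3.434
endloop
endfacet
facet normal -0.227 -0.448 0.865
outer loop
vertex 2.043 2.014 -3.213
vertex 1.792 2.878 -2.831
vertex 1.122 2.333 -3.289
endloop
endfacet
facet normal 0.283 -0.958 -0.037
outer loop
vertex 2.492 2.18 -4.066
vertex 2.043 2.014 -3.213
vertex 1.554 1.902 -4.053
endloop
endfacet
facet normal 0.630 -0.132 -0.765
outer loop
vertex 2.518 3.147 -4.211
vertex 2.492 2.18 -4.066
vertex 1.848 2.602 -4.669
endloop
endfacet
facet normal 0.334 0.889 -0.313
outer loop
vertex 2.086 3.578 -3.447
vertex 2.518 3.147 -4.211
vertex 1.597 3.466 -4.287
endloop
endfacet
facet normal -0.974 -0.224 -0.039
outer loop
vertex -0.708 -1.369 2.328
vertex -1.099 0.46 1.592
vertex -0.531 -1.896 0.924
endloop
endfacet
facet normal 0.195 -0.910 0.366
outer loop
vertex 0.579 -1.64 0.968
vertex -0.708 -1.369 2.328
vertex -0.531 -1.896 0.924
endloop
endfacet
facet normal -0.974 -0.224 -0.039
outer loop
vertex -0.531 -1.896 0.924
vertex -1.099 0.46 1.592
vertex -0.922 -0.066 0.188
endloop
endfacet
facet normal 0.117 -0.349 -0.930
outer loop
vertex -0.922 -0.066 0.188
vertex 0.579 -1.64 0.968
vertex -0.531 -1.896 0.924
endloop
endfacet
facet normal -0.117 0.349 0.930
outer loop
vertex -0.708 -1.369 2.328
vertex 0.011 0.716 1.636
vertex -1.099 0.46 1.592
endloop
endfacet
facet normal 0.195 -0.910 0.366
outer loop
vertex 0.402 -1.114 2.372
vertex -0.708 -1.369 2.328
vertex 0.579 -1.64 0.968
endloop
endfacet
facet normal -0.117 0.349 0.930
outer loop
vertex 0.402 -1.114 2.372
vertex 0.011 0.716 1.636
vertex -0.708 -1.369 2.328
endloop
endfacet
facet normal -0.195 0.910 -0.366
outer loop
vertex -1.099 0.46 1.592
vertex 0.011 0.716 1.636
vertex -0.922 -0.066 0.188
endloop
endfacet
facet normal 0.117 -0.349 -0.930
outer loop
vertex 0.188 0.189 0.232
vertex 0.579 -1.64 0.968
vertex -0.922 -0.066 0.188
endloop
endfacet
facet normal -0.195 0.910 -0.366
outer loop
vertex -0.922 -0.066 0.188
vertex 0.011 0.716 1.636
vertex 0.188 0.189 0.232
endloop
endfacet
facet normal 0.974 0.224 0.039
outer loop
vertex 0.188 0.189 0.232
vertex 0.402 -1.114 2.372
vertex 0.579 -1.64 0.968
endloop
endfacet
facet normal 0.974 0.224 0.039
outer loop
vertex 0.011 0.716 1.636
vertex 0.402 -1.114 2.372
vertex 0.188 0.189 0.232
endloop
endfacet

endsolid


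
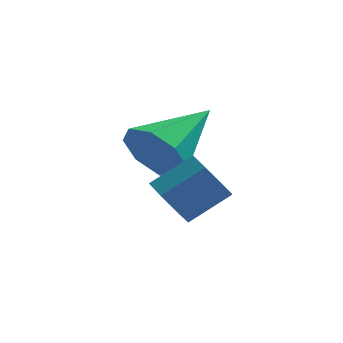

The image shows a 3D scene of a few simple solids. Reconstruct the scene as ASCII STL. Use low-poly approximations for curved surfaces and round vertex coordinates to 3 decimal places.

solid 
facet normal -0.796 -0.249 -0.551
outer loop
vertex 3.211 -0.005 -0.053
vertex 2.769 0.386 0.409
vertex 3.123 0.621 -0.209
endloop
endfacet
facet normal 0.590 -0.116 -0.799
outer loop
vertex 3.211 -0.005 -0.053
vertex 3.123 0.621 -0.209
vertex 4.254 0.323 0.669
endloop
endfacet
facet normal 0.590 -0.115 -0.799
outer loop
vertex 4.254 0.323 0.669
vertex 3.123 0.621 -0.209
vertex 4.165 0.949 0.513
endloop
endfacet
facet normal 0.796 0.251 0.551
outer loop
vertex 4.254 0.323 0.669
vertex 4.165 0.949 0.513
vertex 3.811 0.714 1.131
endloop
endfacet
facet normal -0.796 -0.251 -0.551
outer loop
vertex 3.123 0.621 -0.209
vertex 2.769 0.386 0.409
vertex 2.767 1.069 0.101
endloop
endfacet
facet normal 0.260 0.681 -0.685
outer loop
vertex 3.123 0.621 -0.209
vertex 2.767 1.069 0.101
vertex 4.165 0.949 0.513
endloop
endfacet
facet normal 0.261 0.679 -0.687
outer loop
vertex 4.165 0.949 0.513
vertex 2.767 1.069 0.101
vertex 3.81 1.398 0.822
endloop
endfacet
facet normal 0.796 0.250 0.551
outer loop
vertex 4.165 0.949 0.513
vertex 3.81 1.398 0.822
vertex 3.811 0.714 1.131
endloop
endfacet
facet normal -0.796 -0.251 -0.551
outer loop
vertex 2.767 1.069 0.101
vertex 2.769 0.386 0.409
vertex 2.413 1.003 0.642
endloop
endfacet
facet normal -0.265 0.963 -0.056
outer loop
vertex 2.767 1.069 0.101
vertex 2.413 1.003 0.642
vertex 3.81 1.398 0.822
endloop
endfacet
facet normal -0.265 0.963 -0.056
outer loop
vertex 3.81 1.398 0.822
vertex 2.413 1.003 0.642
vertex 3.456 1.332 1.364
endloop
endfacet
facet normal 0.796 0.250 0.551
outer loop
vertex 3.81 1.398 0.822
vertex 3.456 1.332 1.364
vertex 3.811 0.714 1.131
endloop
endfacet
facet normal -0.796 -0.251 -0.551
outer loop
vertex 2.413 1.003 0.642
vertex 2.769 0.386 0.409
vertex 2.326 0.472 1.009
endloop
endfacet
facet normal -0.591 0.522 0.615
outer loop
vertex 2.413 1.003 0.642
vertex 2.326 0.472 1.009
vertex 3.456 1.332 1.364
endloop
endfacet
facet normal -0.590 0.521 0.616
outer loop
vertex 3.456 1.332 1.364
vertex 2.326 0.472 1.009
vertex 3.369 0.801 1.73
endloop
endfacet
facet normal 0.796 0.250 0.551
outer loop
vertex 3.456 1.332 1.364
vertex 3.369 0.801 1.73
vertex 3.811 0.714 1.131
endloop
endfacet
facet normal -0.796 -0.250 -0.552
outer loop
vertex 2.326 0.472 1.009
vertex 2.769 0.386 0.409
vertex 2.573 -0.124 0.923
endloop
endfacet
facet normal -0.471 -0.314 0.824
outer loop
vertex 2.326 0.472 1.009
vertex 2.573 -0.124 0.923
vertex 3.369 0.801 1.73
endloop
endfacet
facet normal -0.472 -0.313 0.824
outer loop
vertex 3.369 0.801 1.73
vertex 2.573 -0.124 0.923
vertex 3.616 0.204 1.645
endloop
endfacet
facet normal 0.796 0.251 0.551
outer loop
vertex 3.369 0.801 1.73
vertex 3.616 0.204 1.645
vertex 3.811 0.714 1.131
endloop
endfacet
facet normal -0.796 -0.250 -0.552
outer loop
vertex 2.573 -0.124 0.923
vertex 2.769 0.386 0.409
vertex 2.967 -0.336 0.451
endloop
endfacet
facet normal 0.002 -0.912 0.411
outer loop
vertex 2.573 -0.124 0.923
vertex 2.967 -0.336 0.451
vertex 3.616 0.204 1.645
endloop
endfacet
facet normal 0.002 -0.912 0.411
outer loop
vertex 3.616 0.204 1.645
vertex 2.967 -0.336 0.451
vertex 4.01 -0.008 1.173
endloop
endfacet
facet normal 0.796 0.251 0.551
outer loop
vertex 3.616 0.204 1.645
vertex 4.01 -0.008 1.173
vertex 3.811 0.714 1.131
endloop
endfacet
facet normal -0.797 -0.250 -0.550
outer loop
vertex 2.967 -0.336 0.451
vertex 2.769 0.386 0.409
vertex 3.211 -0.005 -0.053
endloop
endfacet
facet normal 0.474 -0.823 -0.311
outer loop
vertex 2.967 -0.336 0.451
vertex 3.211 -0.005 -0.053
vertex 4.01 -0.008 1.173
endloop
endfacet
facet normal 0.474 -0.823 -0.311
outer loop
vertex 4.01 -0.008 1.173
vertex 3.211 -0.005 -0.053
vertex 4.254 0.323 0.669
endloop
endfacet
facet normal 0.796 0.251 0.551
outer loop
vertex 4.01 -0.008 1.173
vertex 4.254 0.323 0.669
vertex 3.811 0.714 1.131
endloop
endfacet
facet normal -0.656 -0.670 -0.348
outer loop
vertex 3.164 2.005 0.284
vertex 2.538 2.213 1.062
vertex 2.663 2.581 0.119
endloop
endfacet
facet normal 0.626 0.345 -0.699
outer loop
vertex 3.164 2.005 0.284
vertex 2.663 2.581 0.119
vertex 3.962 3.667 1.818
endloop
endfacet
facet normal -0.656 -0.669 -0.348
outer loop
vertex 2.663 2.581 0.119
vertex 2.538 2.213 1.062
vertex 2.09 2.941 0.507
endloop
endfacet
facet normal 0.103 0.800 -0.590
outer loop
vertex 2.663 2.581 0.119
vertex 2.09 2.941 0.507
vertex 3.962 3.667 1.818
endloop
endfacet
facet normal -0.656 -0.669 -0.348
outer loop
vertex 2.09 2.941 0.507
vertex 2.538 2.213 1.062
vertex 1.779 2.875 1.22
endloop
endfacet
facet normal -0.327 0.943 -0.055
outer loop
vertex 2.09 2.941 0.507
vertex 1.779 2.875 1.22
vertex 3.962 3.667 1.818
endloop
endfacet
facet normal -0.656 -0.669 -0.348
outer loop
vertex 1.779 2.875 1.22
vertex 2.538 2.213 1.062
vertex 1.913 2.421 1.841
endloop
endfacet
facet normal -0.413 0.690 0.594
outer loop
vertex 1.779 2.875 1.22
vertex 1.913 2.421 1.841
vertex 3.962 3.667 1.818
endloop
endfacet
facet normal -0.657 -0.669 -0.348
outer loop
vertex 1.913 2.421 1.841
vertex 2.538 2.213 1.062
vertex 2.413 1.845 2.005
endloop
endfacet
facet normal -0.104 0.188 0.977
outer loop
vertex 1.913 2.421 1.841
vertex 2.413 1.845 2.005
vertex 3.962 3.667 1.818
endloop
endfacet
facet normal -0.655 -0.670 -0.348
outer loop
vertex 2.413 1.845 2.005
vertex 2.538 2.213 1.062
vertex 2.987 1.485 1.618
endloop
endfacet
facet normal 0.418 -0.267 0.868
outer loop
vertex 2.413 1.845 2.005
vertex 2.987 1.485 1.618
vertex 3.962 3.667 1.818
endloop
endfacet
facet normal -0.656 -0.670 -0.348
outer loop
vertex 2.987 1.485 1.618
vertex 2.538 2.213 1.062
vertex 3.298 1.551 0.905
endloop
endfacet
facet normal 0.849 -0.410 0.333
outer loop
vertex 2.987 1.485 1.618
vertex 3.298 1.551 0.905
vertex 3.962 3.667 1.818
endloop
endfacet
facet normal -0.656 -0.670 -0.348
outer loop
vertex 3.298 1.551 0.905
vertex 2.538 2.213 1.062
vertex 3.164 2.005 0.284
endloop
endfacet
facet normal 0.935 -0.157 -0.317
outer loop
vertex 3.298 1.551 0.905
vertex 3.164 2.005 0.284
vertex 3.962 3.667 1.818
endloop
endfacet

endsolid


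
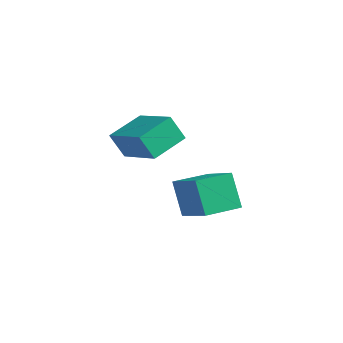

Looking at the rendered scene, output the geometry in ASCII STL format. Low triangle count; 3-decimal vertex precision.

solid 
facet normal -0.953 -0.030 -0.302
outer loop
vertex -2.673 -4.728 0.224
vertex -2.862 -3.454 0.693
vertex -2.4 -4.356 -0.674
endloop
endfacet
facet normal 0.138 -0.929 -0.343
outer loop
vertex -0.818 -4.306 -0.173
vertex -2.673 -4.728 0.224
vertex -2.4 -4.356 -0.674
endloop
endfacet
facet normal -0.953 -0.030 -0.302
outer loop
vertex -2.4 -4.356 -0.674
vertex -2.862 -3.454 0.693
vertex -2.589 -3.083 -0.206
endloop
endfacet
facet normal 0.270 0.367 -0.890
outer loop
vertex -2.589 -3.083 -0.206
vertex -0.818 -4.306 -0.173
vertex -2.4 -4.356 -0.674
endloop
endfacet
facet normal -0.270 -0.368 0.890
outer loop
vertex -2.673 -4.728 0.224
vertex -1.28 -3.404 1.194
vertex -2.862 -3.454 0.693
endloop
endfacet
facet normal 0.138 -0.930 -0.342
outer loop
vertex -1.091 -4.677 0.726
vertex -2.673 -4.728 0.224
vertex -0.818 -4.306 -0.173
endloop
endfacet
facet normal -0.271 -0.367 0.890
outer loop
vertex -1.091 -4.677 0.726
vertex -1.28 -3.404 1.194
vertex -2.673 -4.728 0.224
endloop
endfacet
facet normal -0.138 0.930 0.342
outer loop
vertex -2.862 -3.454 0.693
vertex -1.28 -3.404 1.194
vertex -2.589 -3.083 -0.206
endloop
endfacet
facet normal 0.270 0.368 -0.890
outer loop
vertex -1.007 -3.032 0.296
vertex -0.818 -4.306 -0.173
vertex -2.589 -3.083 -0.206
endloop
endfacet
facet normal -0.139 0.929 0.343
outer loop
vertex -2.589 -3.083 -0.206
vertex -1.28 -3.404 1.194
vertex -1.007 -3.032 0.296
endloop
endfacet
facet normal 0.953 0.030 0.302
outer loop
vertex -1.007 -3.032 0.296
vertex -1.091 -4.677 0.726
vertex -0.818 -4.306 -0.173
endloop
endfacet
facet normal 0.953 0.030 0.302
outer loop
vertex -1.28 -3.404 1.194
vertex -1.091 -4.677 0.726
vertex -1.007 -3.032 0.296
endloop
endfacet
facet normal -0.906 0.069 -0.418
outer loop
vertex -3.141 -2.036 -2.758
vertex -3.042 -0.68 -2.749
vertex -2.54 -2.072 -4.066
endloop
endfacet
facet normal -0.073 -0.997 -0.006
outer loop
vertex -1.118 -2.18 -3.411
vertex -3.141 -2.036 -2.758
vertex -2.54 -2.072 -4.066
endloop
endfacet
facet normal -0.906 0.069 -0.418
outer loop
vertex -2.54 -2.072 -4.066
vertex -3.042 -0.68 -2.749
vertex -2.441 -0.715 -4.058
endloop
endfacet
facet normal 0.417 -0.025 -0.909
outer loop
vertex -2.441 -0.715 -4.058
vertex -1.118 -2.18 -3.411
vertex -2.54 -2.072 -4.066
endloop
endfacet
facet normal -0.417 0.024 0.909
outer loop
vertex -3.141 -2.036 -2.758
vertex -1.62 -0.788 -2.094
vertex -3.042 -0.68 -2.749
endloop
endfacet
facet normal -0.073 -0.997 -0.007
outer loop
vertex -1.719 -2.145 -2.102
vertex -3.141 -2.036 -2.758
vertex -1.118 -2.18 -3.411
endloop
endfacet
facet normal -0.417 0.025 0.908
outer loop
vertex -1.719 -2.145 -2.102
vertex -1.62 -0.788 -2.094
vertex -3.141 -2.036 -2.758
endloop
endfacet
facet normal 0.073 0.997 0.007
outer loop
vertex -3.042 -0.68 -2.749
vertex -1.62 -0.788 -2.094
vertex -2.441 -0.715 -4.058
endloop
endfacet
facet normal 0.417 -0.024 -0.908
outer loop
vertex -1.019 -0.824 -3.402
vertex -1.118 -2.18 -3.411
vertex -2.441 -0.715 -4.058
endloop
endfacet
facet normal 0.074 0.997 0.006
outer loop
vertex -2.441 -0.715 -4.058
vertex -1.62 -0.788 -2.094
vertex -1.019 -0.824 -3.402
endloop
endfacet
facet normal 0.906 -0.069 0.418
outer loop
vertex -1.019 -0.824 -3.402
vertex -1.719 -2.145 -2.102
vertex -1.118 -2.18 -3.411
endloop
endfacet
facet normal 0.906 -0.069 0.418
outer loop
vertex -1.62 -0.788 -2.094
vertex -1.719 -2.145 -2.102
vertex -1.019 -0.824 -3.402
endloop
endfacet

endsolid


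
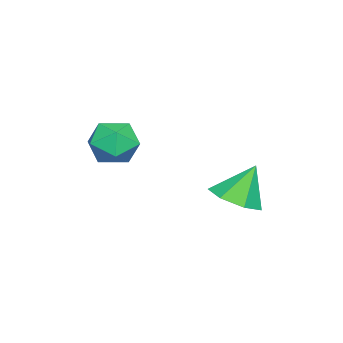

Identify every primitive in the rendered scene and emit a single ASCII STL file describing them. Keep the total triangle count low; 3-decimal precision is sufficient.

solid 
facet normal -0.008 0.059 0.998
outer loop
vertex -1.263 -1.904 3.318
vertex -0.773 -2.844 3.377
vertex -0.202 -1.95 3.329
endloop
endfacet
facet normal 0.023 0.709 0.705
outer loop
vertex -1.263 -1.904 3.318
vertex -0.202 -1.95 3.329
vertex -0.698 -1.279 2.671
endloop
endfacet
facet normal -0.547 0.788 0.283
outer loop
vertex -1.263 -1.904 3.318
vertex -0.698 -1.279 2.671
vertex -1.575 -1.759 2.313
endloop
endfacet
facet normal -0.930 0.188 0.316
outer loop
vertex -1.263 -1.904 3.318
vertex -1.575 -1.759 2.313
vertex -1.622 -2.726 2.75
endloop
endfacet
facet normal -0.597 -0.263 0.758
outer loop
vertex -1.263 -1.904 3.318
vertex -1.622 -2.726 2.75
vertex -0.773 -2.844 3.377
endloop
endfacet
facet normal 0.607 0.738 0.295
outer loop
vertex -0.698 -1.279 2.671
vertex -0.202 -1.95 3.329
vertex 0.142 -1.834 2.33
endloop
endfacet
facet normal 0.556 -0.314 0.769
outer loop
vertex -0.202 -1.95 3.329
vertex -0.773 -2.844 3.377
vertex 0.095 -2.801 2.767
endloop
endfacet
facet normal -0.397 -0.835 0.381
outer loop
vertex -0.773 -2.844 3.377
vertex -1.622 -2.726 2.75
vertex -0.782 -3.281 2.409
endloop
endfacet
facet normal -0.936 -0.106 -0.335
outer loop
vertex -1.622 -2.726 2.75
vertex -1.575 -1.759 2.313
vertex -1.278 -2.61 1.751
endloop
endfacet
facet normal -0.316 0.866 -0.388
outer loop
vertex -1.575 -1.759 2.313
vertex -0.698 -1.279 2.671
vertex -0.707 -1.716 1.703
endloop
endfacet
facet normal 0.930 -0.188 -0.316
outer loop
vertex -0.217 -2.656 1.762
vertex 0.142 -1.834 2.33
vertex 0.095 -2.801 2.767
endloop
endfacet
facet normal 0.547 -0.788 -0.283
outer loop
vertex -0.217 -2.656 1.762
vertex 0.095 -2.801 2.767
vertex -0.782 -3.281 2.409
endloop
endfacet
facet normal -0.023 -0.709 -0.705
outer loop
vertex -0.217 -2.656 1.762
vertex -0.782 -3.281 2.409
vertex -1.278 -2.61 1.751
endloop
endfacet
facet normal 0.008 -0.059 -0.998
outer loop
vertex -0.217 -2.656 1.762
vertex -1.278 -2.61 1.751
vertex -0.707 -1.716 1.703
endloop
endfacet
facet normal 0.597 0.263 -0.758
outer loop
vertex -0.217 -2.656 1.762
vertex -0.707 -1.716 1.703
vertex 0.142 -1.834 2.33
endloop
endfacet
facet normal 0.936 0.106 0.335
outer loop
vertex 0.095 -2.801 2.767
vertex 0.142 -1.834 2.33
vertex -0.202 -1.95 3.329
endloop
endfacet
facet normal 0.316 -0.866 0.388
outer loop
vertex -0.782 -3.281 2.409
vertex 0.095 -2.801 2.767
vertex -0.773 -2.844 3.377
endloop
endfacet
facet normal -0.607 -0.738 -0.295
outer loop
vertex -1.278 -2.61 1.751
vertex -0.782 -3.281 2.409
vertex -1.622 -2.726 2.75
endloop
endfacet
facet normal -0.556 0.314 -0.769
outer loop
vertex -0.707 -1.716 1.703
vertex -1.278 -2.61 1.751
vertex -1.575 -1.759 2.313
endloop
endfacet
facet normal 0.397 0.835 -0.381
outer loop
vertex 0.142 -1.834 2.33
vertex -0.707 -1.716 1.703
vertex -0.698 -1.279 2.671
endloop
endfacet
facet normal 0.325 -0.331 -0.886
outer loop
vertex -1.64 1.309 0.042
vertex -2.596 1.55 -0.399
vertex -1.719 2.174 -0.31
endloop
endfacet
facet normal 0.655 0.335 0.677
outer loop
vertex -1.64 1.309 0.042
vertex -1.719 2.174 -0.31
vertex -3.144 2.11 1.099
endloop
endfacet
facet normal 0.325 -0.331 -0.886
outer loop
vertex -1.719 2.174 -0.31
vertex -2.596 1.55 -0.399
vertex -2.458 2.569 -0.729
endloop
endfacet
facet normal 0.290 0.897 0.334
outer loop
vertex -1.719 2.174 -0.31
vertex -2.458 2.569 -0.729
vertex -3.144 2.11 1.099
endloop
endfacet
facet normal 0.325 -0.331 -0.886
outer loop
vertex -2.458 2.569 -0.729
vertex -2.596 1.55 -0.399
vertex -3.301 2.197 -0.899
endloop
endfacet
facet normal -0.415 0.907 0.072
outer loop
vertex -2.458 2.569 -0.729
vertex -3.301 2.197 -0.899
vertex -3.144 2.11 1.099
endloop
endfacet
facet normal 0.324 -0.331 -0.886
outer loop
vertex -3.301 2.197 -0.899
vertex -2.596 1.55 -0.399
vertex -3.613 1.338 -0.692
endloop
endfacet
facet normal -0.929 0.359 0.089
outer loop
vertex -3.301 2.197 -0.899
vertex -3.613 1.338 -0.692
vertex -3.144 2.11 1.099
endloop
endfacet
facet normal 0.324 -0.332 -0.886
outer loop
vertex -3.613 1.338 -0.692
vertex -2.596 1.55 -0.399
vertex -3.159 0.639 -0.264
endloop
endfacet
facet normal -0.866 -0.335 0.371
outer loop
vertex -3.613 1.338 -0.692
vertex -3.159 0.639 -0.264
vertex -3.144 2.11 1.099
endloop
endfacet
facet normal 0.324 -0.332 -0.886
outer loop
vertex -3.159 0.639 -0.264
vertex -2.596 1.55 -0.399
vertex -2.281 0.626 0.062
endloop
endfacet
facet normal -0.272 -0.652 0.707
outer loop
vertex -3.159 0.639 -0.264
vertex -2.281 0.626 0.062
vertex -3.144 2.11 1.099
endloop
endfacet
facet normal 0.325 -0.331 -0.886
outer loop
vertex -2.281 0.626 0.062
vertex -2.596 1.55 -0.399
vertex -1.64 1.309 0.042
endloop
endfacet
facet normal 0.404 -0.354 0.843
outer loop
vertex -2.281 0.626 0.062
vertex -1.64 1.309 0.042
vertex -3.144 2.11 1.099
endloop
endfacet

endsolid


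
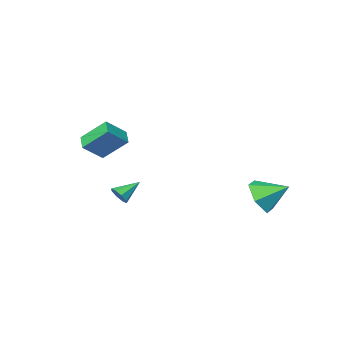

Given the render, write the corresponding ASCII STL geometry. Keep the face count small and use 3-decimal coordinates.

solid 
facet normal 0.583 -0.639 -0.501
outer loop
vertex -1.766 2.899 0.38
vertex -2.621 2.218 0.254
vertex -2.419 2.993 -0.5
endloop
endfacet
facet normal 0.164 0.986 -0.017
outer loop
vertex -1.766 2.899 0.38
vertex -2.419 2.993 -0.5
vertex -3.519 3.202 1.026
endloop
endfacet
facet normal 0.583 -0.639 -0.501
outer loop
vertex -2.419 2.993 -0.5
vertex -2.621 2.218 0.254
vertex -3.274 2.312 -0.626
endloop
endfacet
facet normal -0.508 0.724 -0.466
outer loop
vertex -2.419 2.993 -0.5
vertex -3.274 2.312 -0.626
vertex -3.519 3.202 1.026
endloop
endfacet
facet normal 0.583 -0.639 -0.501
outer loop
vertex -3.274 2.312 -0.626
vertex -2.621 2.218 0.254
vertex -3.475 1.537 0.128
endloop
endfacet
facet normal -0.980 0.074 -0.185
outer loop
vertex -3.274 2.312 -0.626
vertex -3.475 1.537 0.128
vertex -3.519 3.202 1.026
endloop
endfacet
facet normal 0.583 -0.639 -0.501
outer loop
vertex -3.475 1.537 0.128
vertex -2.621 2.218 0.254
vertex -2.822 1.443 1.008
endloop
endfacet
facet normal -0.778 -0.314 0.544
outer loop
vertex -3.475 1.537 0.128
vertex -2.822 1.443 1.008
vertex -3.519 3.202 1.026
endloop
endfacet
facet normal 0.583 -0.639 -0.501
outer loop
vertex -2.822 1.443 1.008
vertex -2.621 2.218 0.254
vertex -1.968 2.124 1.134
endloop
endfacet
facet normal -0.105 -0.052 0.993
outer loop
vertex -2.822 1.443 1.008
vertex -1.968 2.124 1.134
vertex -3.519 3.202 1.026
endloop
endfacet
facet normal 0.583 -0.639 -0.501
outer loop
vertex -1.968 2.124 1.134
vertex -2.621 2.218 0.254
vertex -1.766 2.899 0.38
endloop
endfacet
facet normal 0.366 0.598 0.713
outer loop
vertex -1.968 2.124 1.134
vertex -1.766 2.899 0.38
vertex -3.519 3.202 1.026
endloop
endfacet
facet normal 0.854 -0.060 -0.517
outer loop
vertex 3.767 -0.711 1.239
vertex 3.531 -0.429 0.817
vertex 3.819 -0.287 1.276
endloop
endfacet
facet normal 0.151 -0.104 0.983
outer loop
vertex 3.767 -0.711 1.239
vertex 3.819 -0.287 1.276
vertex 2.429 -0.351 1.483
endloop
endfacet
facet normal 0.854 -0.060 -0.517
outer loop
vertex 3.819 -0.287 1.276
vertex 3.531 -0.429 0.817
vertex 3.702 0.054 1.043
endloop
endfacet
facet normal 0.093 0.583 0.807
outer loop
vertex 3.819 -0.287 1.276
vertex 3.702 0.054 1.043
vertex 2.429 -0.351 1.483
endloop
endfacet
facet normal 0.854 -0.060 -0.517
outer loop
vertex 3.702 0.054 1.043
vertex 3.531 -0.429 0.817
vertex 3.485 0.112 0.678
endloop
endfacet
facet normal -0.205 0.940 0.271
outer loop
vertex 3.702 0.054 1.043
vertex 3.485 0.112 0.678
vertex 2.429 -0.351 1.483
endloop
endfacet
facet normal 0.854 -0.060 -0.517
outer loop
vertex 3.485 0.112 0.678
vertex 3.531 -0.429 0.817
vertex 3.295 -0.147 0.394
endloop
endfacet
facet normal -0.571 0.760 -0.311
outer loop
vertex 3.485 0.112 0.678
vertex 3.295 -0.147 0.394
vertex 2.429 -0.351 1.483
endloop
endfacet
facet normal 0.854 -0.061 -0.517
outer loop
vertex 3.295 -0.147 0.394
vertex 3.531 -0.429 0.817
vertex 3.243 -0.571 0.358
endloop
endfacet
facet normal -0.787 0.147 -0.599
outer loop
vertex 3.295 -0.147 0.394
vertex 3.243 -0.571 0.358
vertex 2.429 -0.351 1.483
endloop
endfacet
facet normal 0.854 -0.059 -0.517
outer loop
vertex 3.243 -0.571 0.358
vertex 3.531 -0.429 0.817
vertex 3.36 -0.912 0.59
endloop
endfacet
facet normal -0.729 -0.538 -0.423
outer loop
vertex 3.243 -0.571 0.358
vertex 3.36 -0.912 0.59
vertex 2.429 -0.351 1.483
endloop
endfacet
facet normal 0.854 -0.059 -0.517
outer loop
vertex 3.36 -0.912 0.59
vertex 3.531 -0.429 0.817
vertex 3.577 -0.969 0.955
endloop
endfacet
facet normal -0.429 -0.896 0.115
outer loop
vertex 3.36 -0.912 0.59
vertex 3.577 -0.969 0.955
vertex 2.429 -0.351 1.483
endloop
endfacet
facet normal 0.854 -0.059 -0.517
outer loop
vertex 3.577 -0.969 0.955
vertex 3.531 -0.429 0.817
vertex 3.767 -0.711 1.239
endloop
endfacet
facet normal -0.066 -0.716 0.695
outer loop
vertex 3.577 -0.969 0.955
vertex 3.767 -0.711 1.239
vertex 2.429 -0.351 1.483
endloop
endfacet
facet normal -0.489 0.559 0.669
outer loop
vertex 1.078 -3.622 3.436
vertex 2.146 -3.725 4.303
vertex 1.451 -2.854 3.067
endloop
endfacet
facet normal -0.774 0.074 -0.629
outer loop
vertex 2.294 -3.815 1.917
vertex 1.078 -3.622 3.436
vertex 1.451 -2.854 3.067
endloop
endfacet
facet normal -0.490 0.559 0.669
outer loop
vertex 1.451 -2.854 3.067
vertex 2.146 -3.725 4.303
vertex 2.519 -2.957 3.935
endloop
endfacet
facet normal 0.401 0.826 -0.396
outer loop
vertex 2.519 -2.957 3.935
vertex 2.294 -3.815 1.917
vertex 1.451 -2.854 3.067
endloop
endfacet
facet normal -0.401 -0.826 0.396
outer loop
vertex 1.078 -3.622 3.436
vertex 2.989 -4.686 3.153
vertex 2.146 -3.725 4.303
endloop
endfacet
facet normal -0.774 0.074 -0.629
outer loop
vertex 1.921 -4.583 2.285
vertex 1.078 -3.622 3.436
vertex 2.294 -3.815 1.917
endloop
endfacet
facet normal -0.401 -0.826 0.396
outer loop
vertex 1.921 -4.583 2.285
vertex 2.989 -4.686 3.153
vertex 1.078 -3.622 3.436
endloop
endfacet
facet normal 0.774 -0.074 0.629
outer loop
vertex 2.146 -3.725 4.303
vertex 2.989 -4.686 3.153
vertex 2.519 -2.957 3.935
endloop
endfacet
facet normal 0.401 0.826 -0.396
outer loop
vertex 3.362 -3.918 2.784
vertex 2.294 -3.815 1.917
vertex 2.519 -2.957 3.935
endloop
endfacet
facet normal 0.774 -0.074 0.629
outer loop
vertex 2.519 -2.957 3.935
vertex 2.989 -4.686 3.153
vertex 3.362 -3.918 2.784
endloop
endfacet
facet normal 0.490 -0.559 -0.669
outer loop
vertex 3.362 -3.918 2.784
vertex 1.921 -4.583 2.285
vertex 2.294 -3.815 1.917
endloop
endfacet
facet normal 0.490 -0.559 -0.669
outer loop
vertex 2.989 -4.686 3.153
vertex 1.921 -4.583 2.285
vertex 3.362 -3.918 2.784
endloop
endfacet

endsolid


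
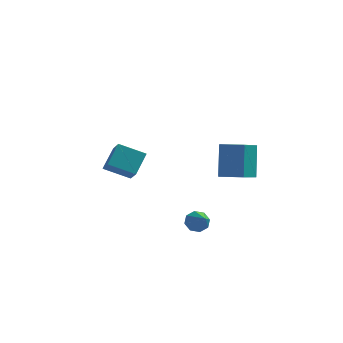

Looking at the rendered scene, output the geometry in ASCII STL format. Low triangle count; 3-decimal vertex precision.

solid 
facet normal -0.331 0.749 -0.574
outer loop
vertex 1.33 0.057 -0.962
vertex 0.87 -0.162 -0.982
vertex 1.096 0.175 -0.673
endloop
endfacet
facet normal 0.797 0.306 0.521
outer loop
vertex 1.33 0.057 -0.962
vertex 1.096 0.175 -0.673
vertex 1.31 -1.158 -0.218
endloop
endfacet
facet normal -0.332 0.749 -0.574
outer loop
vertex 1.096 0.175 -0.673
vertex 0.87 -0.162 -0.982
vertex 0.729 0.096 -0.564
endloop
endfacet
facet normal 0.198 0.345 0.917
outer loop
vertex 1.096 0.175 -0.673
vertex 0.729 0.096 -0.564
vertex 1.31 -1.158 -0.218
endloop
endfacet
facet normal -0.332 0.749 -0.574
outer loop
vertex 0.729 0.096 -0.564
vertex 0.87 -0.162 -0.982
vertex 0.445 -0.135 -0.701
endloop
endfacet
facet normal -0.456 0.034 0.889
outer loop
vertex 0.729 0.096 -0.564
vertex 0.445 -0.135 -0.701
vertex 1.31 -1.158 -0.218
endloop
endfacet
facet normal -0.331 0.750 -0.573
outer loop
vertex 0.445 -0.135 -0.701
vertex 0.87 -0.162 -0.982
vertex 0.409 -0.381 -1.002
endloop
endfacet
facet normal -0.775 -0.441 0.453
outer loop
vertex 0.445 -0.135 -0.701
vertex 0.409 -0.381 -1.002
vertex 1.31 -1.158 -0.218
endloop
endfacet
facet normal -0.331 0.749 -0.575
outer loop
vertex 0.409 -0.381 -1.002
vertex 0.87 -0.162 -0.982
vertex 0.644 -0.499 -1.291
endloop
endfacet
facet normal -0.575 -0.806 -0.138
outer loop
vertex 0.409 -0.381 -1.002
vertex 0.644 -0.499 -1.291
vertex 1.31 -1.158 -0.218
endloop
endfacet
facet normal -0.331 0.749 -0.574
outer loop
vertex 0.644 -0.499 -1.291
vertex 0.87 -0.162 -0.982
vertex 1.01 -0.42 -1.399
endloop
endfacet
facet normal 0.025 -0.845 -0.534
outer loop
vertex 0.644 -0.499 -1.291
vertex 1.01 -0.42 -1.399
vertex 1.31 -1.158 -0.218
endloop
endfacet
facet normal -0.333 0.748 -0.574
outer loop
vertex 1.01 -0.42 -1.399
vertex 0.87 -0.162 -0.982
vertex 1.294 -0.189 -1.263
endloop
endfacet
facet normal 0.677 -0.534 -0.506
outer loop
vertex 1.01 -0.42 -1.399
vertex 1.294 -0.189 -1.263
vertex 1.31 -1.158 -0.218
endloop
endfacet
facet normal -0.332 0.749 -0.573
outer loop
vertex 1.294 -0.189 -1.263
vertex 0.87 -0.162 -0.982
vertex 1.33 0.057 -0.962
endloop
endfacet
facet normal 0.996 -0.060 -0.070
outer loop
vertex 1.294 -0.189 -1.263
vertex 1.33 0.057 -0.962
vertex 1.31 -1.158 -0.218
endloop
endfacet
facet normal -0.908 -0.051 0.415
outer loop
vertex -2.778 3.434 1.146
vertex -3.112 4.135 0.501
vertex -3.075 2.601 0.394
endloop
endfacet
facet normal 0.331 -0.695 0.639
outer loop
vertex -1.948 2.665 -0.121
vertex -2.778 3.434 1.146
vertex -3.075 2.601 0.394
endloop
endfacet
facet normal -0.908 -0.051 0.415
outer loop
vertex -3.075 2.601 0.394
vertex -3.112 4.135 0.501
vertex -3.409 3.303 -0.251
endloop
endfacet
facet normal -0.256 -0.717 -0.648
outer loop
vertex -3.409 3.303 -0.251
vertex -1.948 2.665 -0.121
vertex -3.075 2.601 0.394
endloop
endfacet
facet normal 0.255 0.718 0.648
outer loop
vertex -2.778 3.434 1.146
vertex -1.985 4.199 -0.014
vertex -3.112 4.135 0.501
endloop
endfacet
facet normal 0.331 -0.695 0.638
outer loop
vertex -1.651 3.497 0.631
vertex -2.778 3.434 1.146
vertex -1.948 2.665 -0.121
endloop
endfacet
facet normal 0.256 0.717 0.648
outer loop
vertex -1.651 3.497 0.631
vertex -1.985 4.199 -0.014
vertex -2.778 3.434 1.146
endloop
endfacet
facet normal -0.331 0.695 -0.638
outer loop
vertex -3.112 4.135 0.501
vertex -1.985 4.199 -0.014
vertex -3.409 3.303 -0.251
endloop
endfacet
facet normal -0.256 -0.718 -0.648
outer loop
vertex -2.282 3.366 -0.766
vertex -1.948 2.665 -0.121
vertex -3.409 3.303 -0.251
endloop
endfacet
facet normal -0.331 0.695 -0.639
outer loop
vertex -3.409 3.303 -0.251
vertex -1.985 4.199 -0.014
vertex -2.282 3.366 -0.766
endloop
endfacet
facet normal 0.908 0.051 -0.415
outer loop
vertex -2.282 3.366 -0.766
vertex -1.651 3.497 0.631
vertex -1.948 2.665 -0.121
endloop
endfacet
facet normal 0.908 0.051 -0.415
outer loop
vertex -1.985 4.199 -0.014
vertex -1.651 3.497 0.631
vertex -2.282 3.366 -0.766
endloop
endfacet
facet normal -0.976 0.172 -0.132
outer loop
vertex 1.732 -0.552 3.497
vertex 2.075 0.834 2.774
vertex 1.788 -1.265 2.156
endloop
endfacet
facet normal -0.214 -0.866 0.452
outer loop
vertex 2.745 -1.434 2.286
vertex 1.732 -0.552 3.497
vertex 1.788 -1.265 2.156
endloop
endfacet
facet normal -0.976 0.172 -0.132
outer loop
vertex 1.788 -1.265 2.156
vertex 2.075 0.834 2.774
vertex 2.131 0.121 1.433
endloop
endfacet
facet normal 0.037 -0.469 -0.882
outer loop
vertex 2.131 0.121 1.433
vertex 2.745 -1.434 2.286
vertex 1.788 -1.265 2.156
endloop
endfacet
facet normal -0.037 0.469 0.882
outer loop
vertex 1.732 -0.552 3.497
vertex 3.032 0.665 2.904
vertex 2.075 0.834 2.774
endloop
endfacet
facet normal -0.214 -0.866 0.452
outer loop
vertex 2.689 -0.721 3.627
vertex 1.732 -0.552 3.497
vertex 2.745 -1.434 2.286
endloop
endfacet
facet normal -0.037 0.469 0.882
outer loop
vertex 2.689 -0.721 3.627
vertex 3.032 0.665 2.904
vertex 1.732 -0.552 3.497
endloop
endfacet
facet normal 0.214 0.866 -0.452
outer loop
vertex 2.075 0.834 2.774
vertex 3.032 0.665 2.904
vertex 2.131 0.121 1.433
endloop
endfacet
facet normal 0.037 -0.469 -0.882
outer loop
vertex 3.088 -0.048 1.563
vertex 2.745 -1.434 2.286
vertex 2.131 0.121 1.433
endloop
endfacet
facet normal 0.214 0.866 -0.452
outer loop
vertex 2.131 0.121 1.433
vertex 3.032 0.665 2.904
vertex 3.088 -0.048 1.563
endloop
endfacet
facet normal 0.976 -0.172 0.132
outer loop
vertex 3.088 -0.048 1.563
vertex 2.689 -0.721 3.627
vertex 2.745 -1.434 2.286
endloop
endfacet
facet normal 0.976 -0.172 0.132
outer loop
vertex 3.032 0.665 2.904
vertex 2.689 -0.721 3.627
vertex 3.088 -0.048 1.563
endloop
endfacet

endsolid


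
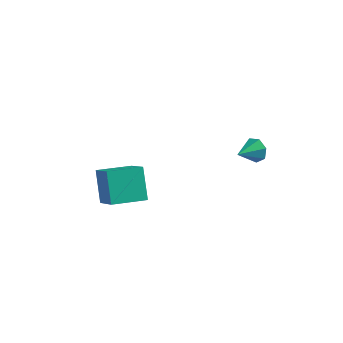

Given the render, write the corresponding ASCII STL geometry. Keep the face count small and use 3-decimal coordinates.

solid 
facet normal -0.756 -0.646 0.104
outer loop
vertex -2.052 -4.774 1.949
vertex -2.67 -3.85 3.195
vertex -3.035 -3.816 0.753
endloop
endfacet
facet normal 0.370 -0.553 -0.747
outer loop
vertex -1.81 -2.77 0.585
vertex -2.052 -4.774 1.949
vertex -3.035 -3.816 0.753
endloop
endfacet
facet normal -0.756 -0.646 0.104
outer loop
vertex -3.035 -3.816 0.753
vertex -2.67 -3.85 3.195
vertex -3.653 -2.893 1.999
endloop
endfacet
facet normal -0.539 0.526 -0.657
outer loop
vertex -3.653 -2.893 1.999
vertex -1.81 -2.77 0.585
vertex -3.035 -3.816 0.753
endloop
endfacet
facet normal 0.539 -0.526 0.658
outer loop
vertex -2.052 -4.774 1.949
vertex -1.445 -2.804 3.027
vertex -2.67 -3.85 3.195
endloop
endfacet
facet normal 0.370 -0.553 -0.747
outer loop
vertex -0.827 -3.727 1.781
vertex -2.052 -4.774 1.949
vertex -1.81 -2.77 0.585
endloop
endfacet
facet normal 0.540 -0.526 0.657
outer loop
vertex -0.827 -3.727 1.781
vertex -1.445 -2.804 3.027
vertex -2.052 -4.774 1.949
endloop
endfacet
facet normal -0.370 0.553 0.747
outer loop
vertex -2.67 -3.85 3.195
vertex -1.445 -2.804 3.027
vertex -3.653 -2.893 1.999
endloop
endfacet
facet normal -0.540 0.526 -0.658
outer loop
vertex -2.428 -1.846 1.831
vertex -1.81 -2.77 0.585
vertex -3.653 -2.893 1.999
endloop
endfacet
facet normal -0.370 0.553 0.747
outer loop
vertex -3.653 -2.893 1.999
vertex -1.445 -2.804 3.027
vertex -2.428 -1.846 1.831
endloop
endfacet
facet normal 0.756 0.646 -0.104
outer loop
vertex -2.428 -1.846 1.831
vertex -0.827 -3.727 1.781
vertex -1.81 -2.77 0.585
endloop
endfacet
facet normal 0.756 0.646 -0.104
outer loop
vertex -1.445 -2.804 3.027
vertex -0.827 -3.727 1.781
vertex -2.428 -1.846 1.831
endloop
endfacet
facet normal 0.370 0.857 -0.358
outer loop
vertex 2.0 1.879 0.38
vertex 1.816 2.193 0.942
vertex 2.396 1.886 0.806
endloop
endfacet
facet normal 0.403 -0.841 -0.360
outer loop
vertex 2.0 1.879 0.38
vertex 2.396 1.886 0.806
vertex 1.364 1.147 1.378
endloop
endfacet
facet normal 0.371 0.858 -0.356
outer loop
vertex 2.396 1.886 0.806
vertex 1.816 2.193 0.942
vertex 2.355 2.123 1.335
endloop
endfacet
facet normal 0.666 -0.660 0.347
outer loop
vertex 2.396 1.886 0.806
vertex 2.355 2.123 1.335
vertex 1.364 1.147 1.378
endloop
endfacet
facet normal 0.372 0.857 -0.357
outer loop
vertex 2.355 2.123 1.335
vertex 1.816 2.193 0.942
vertex 1.908 2.414 1.568
endloop
endfacet
facet normal 0.303 -0.267 0.915
outer loop
vertex 2.355 2.123 1.335
vertex 1.908 2.414 1.568
vertex 1.364 1.147 1.378
endloop
endfacet
facet normal 0.371 0.857 -0.357
outer loop
vertex 1.908 2.414 1.568
vertex 1.816 2.193 0.942
vertex 1.392 2.538 1.33
endloop
endfacet
facet normal -0.411 0.040 0.911
outer loop
vertex 1.908 2.414 1.568
vertex 1.392 2.538 1.33
vertex 1.364 1.147 1.378
endloop
endfacet
facet normal 0.371 0.857 -0.357
outer loop
vertex 1.392 2.538 1.33
vertex 1.816 2.193 0.942
vertex 1.196 2.402 0.8
endloop
endfacet
facet normal -0.940 0.031 0.340
outer loop
vertex 1.392 2.538 1.33
vertex 1.196 2.402 0.8
vertex 1.364 1.147 1.378
endloop
endfacet
facet normal 0.371 0.857 -0.357
outer loop
vertex 1.196 2.402 0.8
vertex 1.816 2.193 0.942
vertex 1.466 2.109 0.377
endloop
endfacet
facet normal -0.885 -0.287 -0.366
outer loop
vertex 1.196 2.402 0.8
vertex 1.466 2.109 0.377
vertex 1.364 1.147 1.378
endloop
endfacet
facet normal 0.371 0.857 -0.357
outer loop
vertex 1.466 2.109 0.377
vertex 1.816 2.193 0.942
vertex 2.0 1.879 0.38
endloop
endfacet
facet normal -0.287 -0.676 -0.679
outer loop
vertex 1.466 2.109 0.377
vertex 2.0 1.879 0.38
vertex 1.364 1.147 1.378
endloop
endfacet

endsolid


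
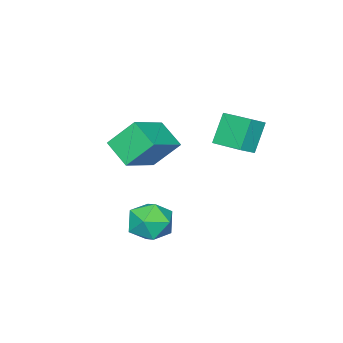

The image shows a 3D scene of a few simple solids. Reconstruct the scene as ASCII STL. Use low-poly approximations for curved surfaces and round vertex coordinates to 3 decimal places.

solid 
facet normal -0.908 -0.086 -0.410
outer loop
vertex -1.132 -0.717 -0.139
vertex -0.889 0.539 -0.941
vertex -0.462 -1.665 -1.421
endloop
endfacet
facet normal -0.161 -0.832 0.531
outer loop
vertex 1.489 -1.479 -0.539
vertex -1.132 -0.717 -0.139
vertex -0.462 -1.665 -1.421
endloop
endfacet
facet normal -0.908 -0.086 -0.410
outer loop
vertex -0.462 -1.665 -1.421
vertex -0.889 0.539 -0.941
vertex -0.219 -0.409 -2.223
endloop
endfacet
facet normal 0.387 -0.548 -0.741
outer loop
vertex -0.219 -0.409 -2.223
vertex 1.489 -1.479 -0.539
vertex -0.462 -1.665 -1.421
endloop
endfacet
facet normal -0.387 0.548 0.741
outer loop
vertex -1.132 -0.717 -0.139
vertex 1.062 0.725 -0.059
vertex -0.889 0.539 -0.941
endloop
endfacet
facet normal -0.161 -0.832 0.531
outer loop
vertex 0.819 -0.531 0.743
vertex -1.132 -0.717 -0.139
vertex 1.489 -1.479 -0.539
endloop
endfacet
facet normal -0.387 0.548 0.741
outer loop
vertex 0.819 -0.531 0.743
vertex 1.062 0.725 -0.059
vertex -1.132 -0.717 -0.139
endloop
endfacet
facet normal 0.161 0.832 -0.531
outer loop
vertex -0.889 0.539 -0.941
vertex 1.062 0.725 -0.059
vertex -0.219 -0.409 -2.223
endloop
endfacet
facet normal 0.387 -0.548 -0.741
outer loop
vertex 1.732 -0.223 -1.341
vertex 1.489 -1.479 -0.539
vertex -0.219 -0.409 -2.223
endloop
endfacet
facet normal 0.161 0.832 -0.531
outer loop
vertex -0.219 -0.409 -2.223
vertex 1.062 0.725 -0.059
vertex 1.732 -0.223 -1.341
endloop
endfacet
facet normal 0.908 0.086 0.410
outer loop
vertex 1.732 -0.223 -1.341
vertex 0.819 -0.531 0.743
vertex 1.489 -1.479 -0.539
endloop
endfacet
facet normal 0.908 0.086 0.410
outer loop
vertex 1.062 0.725 -0.059
vertex 0.819 -0.531 0.743
vertex 1.732 -0.223 -1.341
endloop
endfacet
facet normal -0.855 0.146 -0.497
outer loop
vertex -4.069 1.028 -0.327
vertex -3.911 2.667 -0.118
vertex -3.213 1.13 -1.77
endloop
endfacet
facet normal -0.095 -0.987 -0.126
outer loop
vertex -2.409 0.993 -1.302
vertex -4.069 1.028 -0.327
vertex -3.213 1.13 -1.77
endloop
endfacet
facet normal -0.855 0.146 -0.497
outer loop
vertex -3.213 1.13 -1.77
vertex -3.911 2.667 -0.118
vertex -3.055 2.769 -1.56
endloop
endfacet
facet normal 0.510 0.061 -0.858
outer loop
vertex -3.055 2.769 -1.56
vertex -2.409 0.993 -1.302
vertex -3.213 1.13 -1.77
endloop
endfacet
facet normal -0.510 -0.060 0.858
outer loop
vertex -4.069 1.028 -0.327
vertex -3.107 2.53 0.35
vertex -3.911 2.667 -0.118
endloop
endfacet
facet normal -0.095 -0.987 -0.126
outer loop
vertex -3.265 0.891 0.14
vertex -4.069 1.028 -0.327
vertex -2.409 0.993 -1.302
endloop
endfacet
facet normal -0.509 -0.061 0.859
outer loop
vertex -3.265 0.891 0.14
vertex -3.107 2.53 0.35
vertex -4.069 1.028 -0.327
endloop
endfacet
facet normal 0.095 0.987 0.126
outer loop
vertex -3.911 2.667 -0.118
vertex -3.107 2.53 0.35
vertex -3.055 2.769 -1.56
endloop
endfacet
facet normal 0.509 0.060 -0.859
outer loop
vertex -2.251 2.632 -1.093
vertex -2.409 0.993 -1.302
vertex -3.055 2.769 -1.56
endloop
endfacet
facet normal 0.095 0.987 0.126
outer loop
vertex -3.055 2.769 -1.56
vertex -3.107 2.53 0.35
vertex -2.251 2.632 -1.093
endloop
endfacet
facet normal 0.855 -0.146 0.497
outer loop
vertex -2.251 2.632 -1.093
vertex -3.265 0.891 0.14
vertex -2.409 0.993 -1.302
endloop
endfacet
facet normal 0.855 -0.146 0.497
outer loop
vertex -3.107 2.53 0.35
vertex -3.265 0.891 0.14
vertex -2.251 2.632 -1.093
endloop
endfacet
facet normal -0.578 0.816 0.007
outer loop
vertex 1.537 2.046 -4.607
vertex 1.076 1.711 -3.649
vertex 1.986 2.355 -3.635
endloop
endfacet
facet normal 0.042 0.946 -0.320
outer loop
vertex 1.537 2.046 -4.607
vertex 1.986 2.355 -3.635
vertex 2.644 2.041 -4.477
endloop
endfacet
facet normal 0.104 0.491 -0.865
outer loop
vertex 1.537 2.046 -4.607
vertex 2.644 2.041 -4.477
vertex 2.142 1.202 -5.013
endloop
endfacet
facet normal -0.479 0.078 -0.875
outer loop
vertex 1.537 2.046 -4.607
vertex 2.142 1.202 -5.013
vertex 1.173 0.998 -4.501
endloop
endfacet
facet normal -0.900 0.279 -0.336
outer loop
vertex 1.537 2.046 -4.607
vertex 1.173 0.998 -4.501
vertex 1.076 1.711 -3.649
endloop
endfacet
facet normal 0.569 0.810 0.142
outer loop
vertex 2.644 2.041 -4.477
vertex 1.986 2.355 -3.635
vertex 2.867 1.702 -3.439
endloop
endfacet
facet normal -0.435 0.600 0.672
outer loop
vertex 1.986 2.355 -3.635
vertex 1.076 1.711 -3.649
vertex 1.898 1.498 -2.927
endloop
endfacet
facet normal -0.956 -0.270 0.117
outer loop
vertex 1.076 1.711 -3.649
vertex 1.173 0.998 -4.501
vertex 1.396 0.659 -3.463
endloop
endfacet
facet normal -0.274 -0.596 -0.755
outer loop
vertex 1.173 0.998 -4.501
vertex 2.142 1.202 -5.013
vertex 2.054 0.345 -4.305
endloop
endfacet
facet normal 0.669 0.073 -0.740
outer loop
vertex 2.142 1.202 -5.013
vertex 2.644 2.041 -4.477
vertex 2.964 0.989 -4.291
endloop
endfacet
facet normal 0.479 -0.078 0.875
outer loop
vertex 2.503 0.654 -3.333
vertex 2.867 1.702 -3.439
vertex 1.898 1.498 -2.927
endloop
endfacet
facet normal -0.104 -0.491 0.865
outer loop
vertex 2.503 0.654 -3.333
vertex 1.898 1.498 -2.927
vertex 1.396 0.659 -3.463
endloop
endfacet
facet normal -0.042 -0.946 0.320
outer loop
vertex 2.503 0.654 -3.333
vertex 1.396 0.659 -3.463
vertex 2.054 0.345 -4.305
endloop
endfacet
facet normal 0.578 -0.816 -0.007
outer loop
vertex 2.503 0.654 -3.333
vertex 2.054 0.345 -4.305
vertex 2.964 0.989 -4.291
endloop
endfacet
facet normal 0.900 -0.279 0.336
outer loop
vertex 2.503 0.654 -3.333
vertex 2.964 0.989 -4.291
vertex 2.867 1.702 -3.439
endloop
endfacet
facet normal 0.274 0.596 0.755
outer loop
vertex 1.898 1.498 -2.927
vertex 2.867 1.702 -3.439
vertex 1.986 2.355 -3.635
endloop
endfacet
facet normal -0.669 -0.073 0.740
outer loop
vertex 1.396 0.659 -3.463
vertex 1.898 1.498 -2.927
vertex 1.076 1.711 -3.649
endloop
endfacet
facet normal -0.569 -0.810 -0.142
outer loop
vertex 2.054 0.345 -4.305
vertex 1.396 0.659 -3.463
vertex 1.173 0.998 -4.501
endloop
endfacet
facet normal 0.435 -0.600 -0.672
outer loop
vertex 2.964 0.989 -4.291
vertex 2.054 0.345 -4.305
vertex 2.142 1.202 -5.013
endloop
endfacet
facet normal 0.956 0.270 -0.117
outer loop
vertex 2.867 1.702 -3.439
vertex 2.964 0.989 -4.291
vertex 2.644 2.041 -4.477
endloop
endfacet

endsolid
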